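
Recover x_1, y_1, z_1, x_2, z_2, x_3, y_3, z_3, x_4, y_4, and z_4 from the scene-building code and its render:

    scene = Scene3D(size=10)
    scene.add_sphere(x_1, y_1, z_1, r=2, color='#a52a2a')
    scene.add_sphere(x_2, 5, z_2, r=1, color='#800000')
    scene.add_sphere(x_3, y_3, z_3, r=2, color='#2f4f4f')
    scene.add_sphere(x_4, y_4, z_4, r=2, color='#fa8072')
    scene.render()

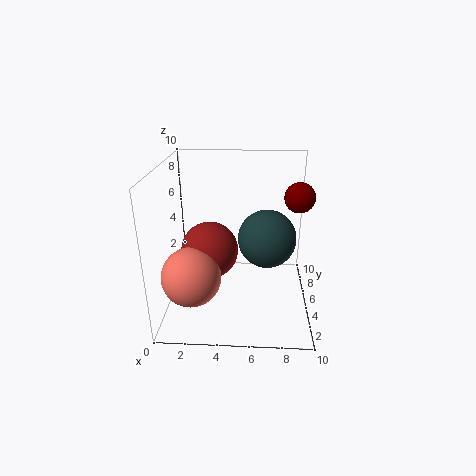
x_1 = 3, y_1 = 5, z_1 = 4, x_2 = 9, z_2 = 8, x_3 = 7, y_3 = 5, z_3 = 5, x_4 = 2, y_4 = 3, z_4 = 3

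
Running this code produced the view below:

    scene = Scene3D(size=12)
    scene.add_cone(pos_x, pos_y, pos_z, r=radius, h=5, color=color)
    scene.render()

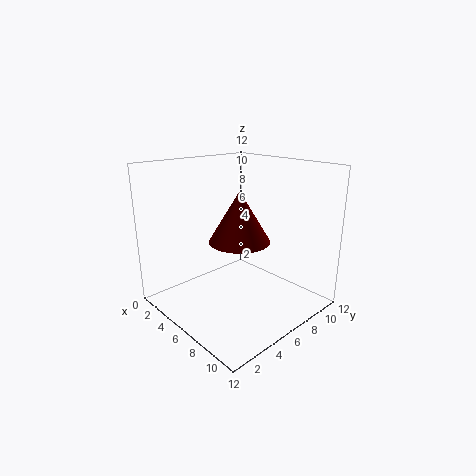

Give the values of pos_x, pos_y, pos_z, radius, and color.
pos_x = 3; pos_y = 9; pos_z = 4; radius = 3; color = 'maroon'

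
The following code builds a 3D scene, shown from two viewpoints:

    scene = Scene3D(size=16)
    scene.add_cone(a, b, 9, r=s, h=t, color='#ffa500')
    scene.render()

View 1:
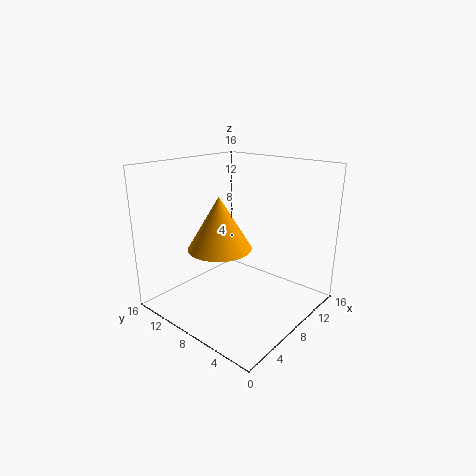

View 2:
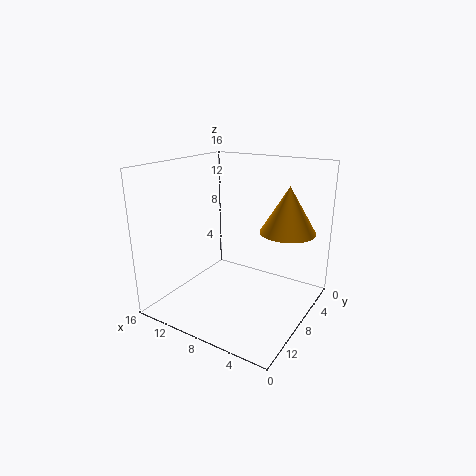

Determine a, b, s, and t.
a = 3; b = 6; s = 3; t = 5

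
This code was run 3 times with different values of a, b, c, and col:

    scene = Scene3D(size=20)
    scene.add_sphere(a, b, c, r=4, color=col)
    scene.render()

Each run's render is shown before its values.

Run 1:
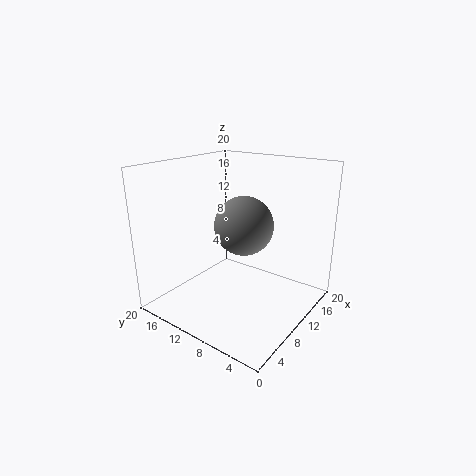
a = 10
b = 9
c = 12
col = 'gray'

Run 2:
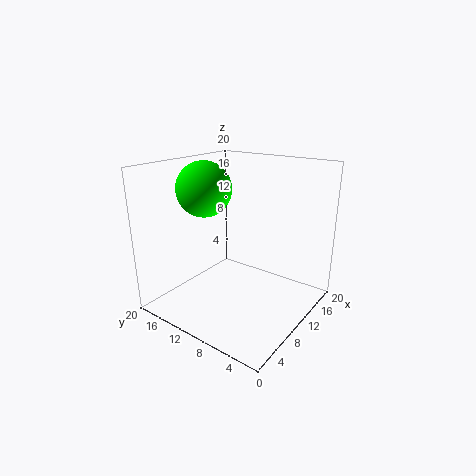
a = 10
b = 16
c = 16
col = 'lime'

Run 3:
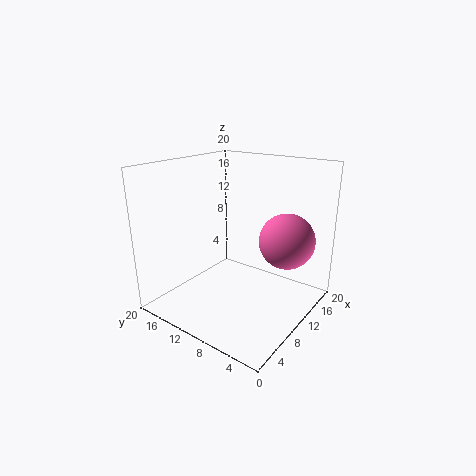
a = 15
b = 5
c = 9
col = 'hotpink'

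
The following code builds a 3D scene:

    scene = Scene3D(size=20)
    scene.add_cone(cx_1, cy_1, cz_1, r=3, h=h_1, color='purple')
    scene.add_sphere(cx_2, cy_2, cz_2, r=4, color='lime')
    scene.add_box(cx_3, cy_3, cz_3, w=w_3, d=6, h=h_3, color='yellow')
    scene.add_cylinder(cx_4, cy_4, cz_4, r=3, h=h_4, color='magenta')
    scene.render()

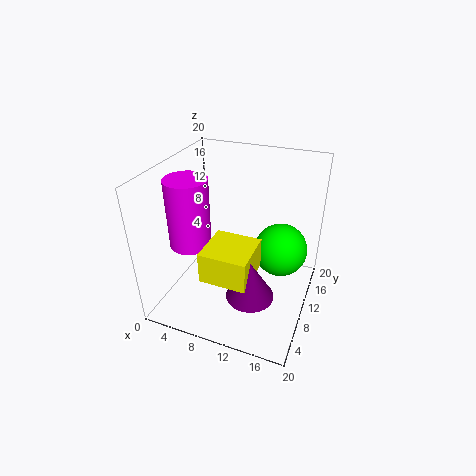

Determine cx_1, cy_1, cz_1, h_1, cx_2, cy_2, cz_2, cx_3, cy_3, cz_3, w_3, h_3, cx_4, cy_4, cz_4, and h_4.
cx_1 = 14
cy_1 = 4
cz_1 = 6
h_1 = 5
cx_2 = 15
cy_2 = 15
cz_2 = 6
cx_3 = 8
cy_3 = 2
cz_3 = 8
w_3 = 6
h_3 = 4
cx_4 = 3
cy_4 = 9
cz_4 = 8
h_4 = 10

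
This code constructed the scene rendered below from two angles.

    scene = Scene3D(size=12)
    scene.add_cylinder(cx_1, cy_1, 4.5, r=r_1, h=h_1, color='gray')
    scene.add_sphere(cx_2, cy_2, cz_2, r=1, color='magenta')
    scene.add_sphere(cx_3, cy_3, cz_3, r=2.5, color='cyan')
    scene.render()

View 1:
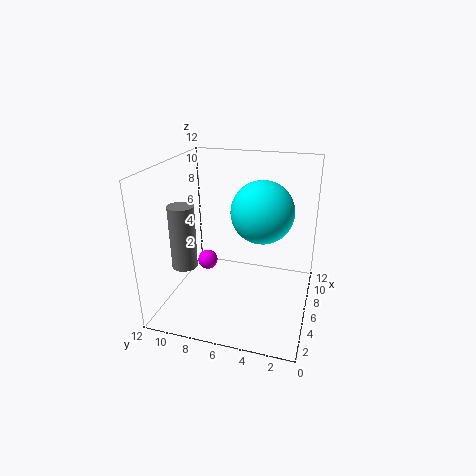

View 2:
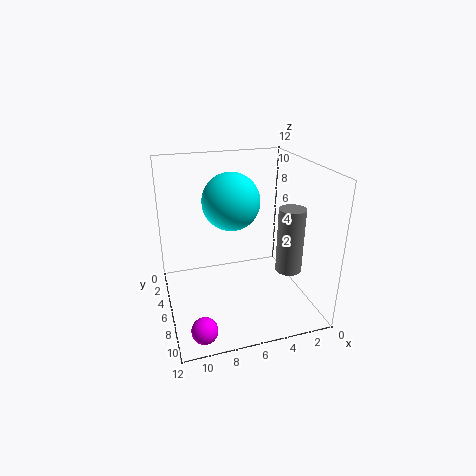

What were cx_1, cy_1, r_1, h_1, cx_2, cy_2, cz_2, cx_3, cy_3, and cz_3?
cx_1 = 3, cy_1 = 9.5, r_1 = 1, h_1 = 5, cx_2 = 10, cy_2 = 10.5, cz_2 = 1, cx_3 = 6, cy_3 = 4, cz_3 = 8.5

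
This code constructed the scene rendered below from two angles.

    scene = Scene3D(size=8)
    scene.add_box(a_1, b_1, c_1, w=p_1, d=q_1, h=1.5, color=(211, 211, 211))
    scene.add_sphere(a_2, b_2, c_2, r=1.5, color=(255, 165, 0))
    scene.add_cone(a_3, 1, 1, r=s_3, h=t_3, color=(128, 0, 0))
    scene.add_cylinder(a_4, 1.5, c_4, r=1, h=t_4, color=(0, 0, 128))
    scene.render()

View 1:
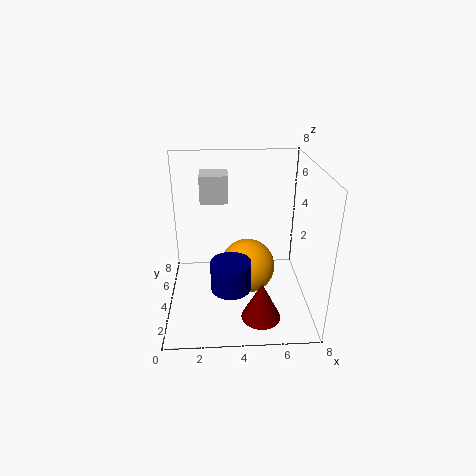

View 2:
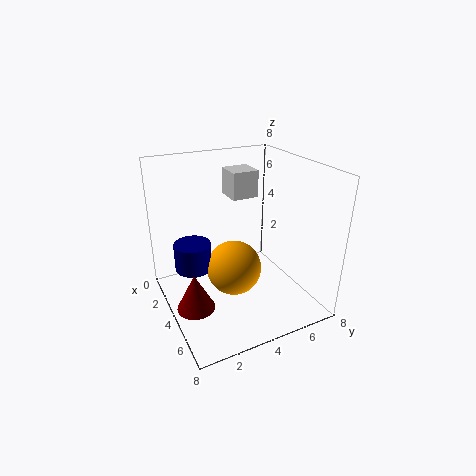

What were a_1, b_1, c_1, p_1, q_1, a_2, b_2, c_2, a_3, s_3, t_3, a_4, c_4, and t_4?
a_1 = 2; b_1 = 4; c_1 = 6; p_1 = 1.5; q_1 = 1.5; a_2 = 4.5; b_2 = 3.5; c_2 = 2.5; a_3 = 5; s_3 = 1; t_3 = 2; a_4 = 3.5; c_4 = 2.5; t_4 = 1.5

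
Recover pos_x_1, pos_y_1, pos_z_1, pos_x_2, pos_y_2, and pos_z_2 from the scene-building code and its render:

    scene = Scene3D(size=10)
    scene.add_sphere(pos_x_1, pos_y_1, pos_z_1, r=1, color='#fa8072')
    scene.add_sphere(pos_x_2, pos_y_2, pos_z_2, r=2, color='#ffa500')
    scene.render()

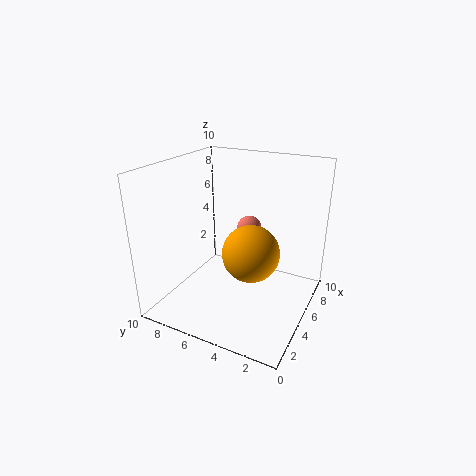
pos_x_1 = 9, pos_y_1 = 6, pos_z_1 = 4, pos_x_2 = 5, pos_y_2 = 4, pos_z_2 = 4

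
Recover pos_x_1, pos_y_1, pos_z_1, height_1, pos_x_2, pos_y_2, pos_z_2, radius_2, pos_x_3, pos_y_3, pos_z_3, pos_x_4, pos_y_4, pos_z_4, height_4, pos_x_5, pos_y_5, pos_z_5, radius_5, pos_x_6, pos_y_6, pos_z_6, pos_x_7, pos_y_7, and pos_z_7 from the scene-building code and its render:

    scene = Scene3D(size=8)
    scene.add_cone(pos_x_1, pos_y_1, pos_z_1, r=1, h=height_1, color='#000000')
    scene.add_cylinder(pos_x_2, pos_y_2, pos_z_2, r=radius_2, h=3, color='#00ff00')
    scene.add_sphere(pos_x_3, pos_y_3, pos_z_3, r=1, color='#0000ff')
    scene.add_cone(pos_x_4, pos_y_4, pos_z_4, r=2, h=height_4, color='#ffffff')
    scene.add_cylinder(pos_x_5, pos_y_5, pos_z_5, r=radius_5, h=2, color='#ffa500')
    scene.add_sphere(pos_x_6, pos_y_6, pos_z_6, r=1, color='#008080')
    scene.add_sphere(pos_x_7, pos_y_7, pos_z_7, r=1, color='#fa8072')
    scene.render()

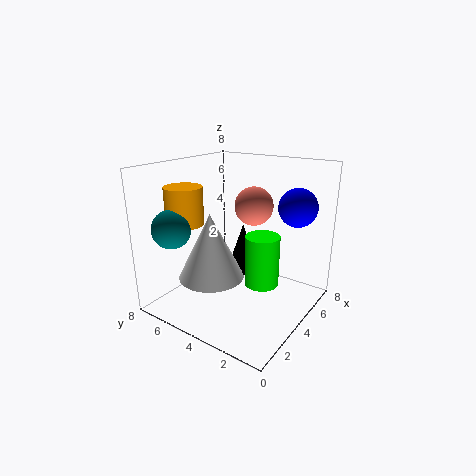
pos_x_1 = 6
pos_y_1 = 5
pos_z_1 = 1
height_1 = 3
pos_x_2 = 5
pos_y_2 = 3
pos_z_2 = 1
radius_2 = 1
pos_x_3 = 5
pos_y_3 = 1
pos_z_3 = 6
pos_x_4 = 4
pos_y_4 = 6
pos_z_4 = 1
height_4 = 4
pos_x_5 = 2
pos_y_5 = 6
pos_z_5 = 5
radius_5 = 1
pos_x_6 = 1
pos_y_6 = 6
pos_z_6 = 5
pos_x_7 = 4
pos_y_7 = 3
pos_z_7 = 6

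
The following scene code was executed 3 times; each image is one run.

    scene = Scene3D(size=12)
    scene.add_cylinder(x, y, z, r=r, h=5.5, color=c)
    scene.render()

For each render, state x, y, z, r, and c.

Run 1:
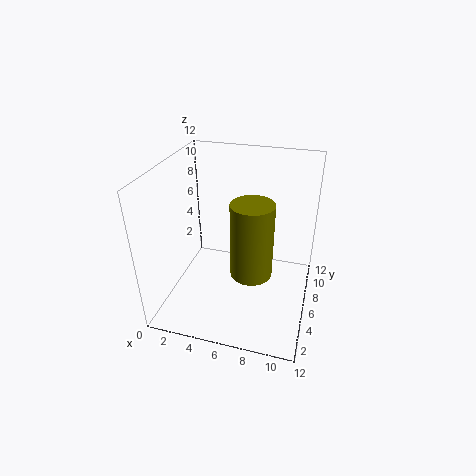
x = 8; y = 2.5; z = 5.5; r = 1.5; c = 'olive'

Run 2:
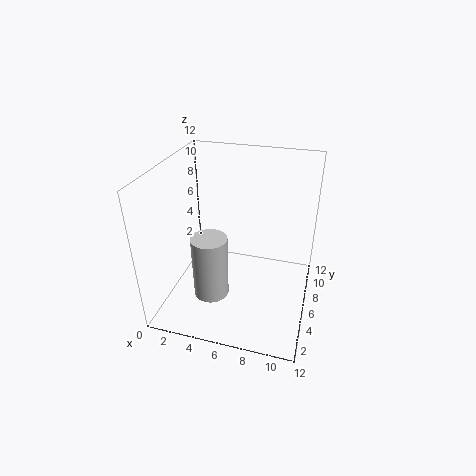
x = 4; y = 4.5; z = 1; r = 1.5; c = 'lightgray'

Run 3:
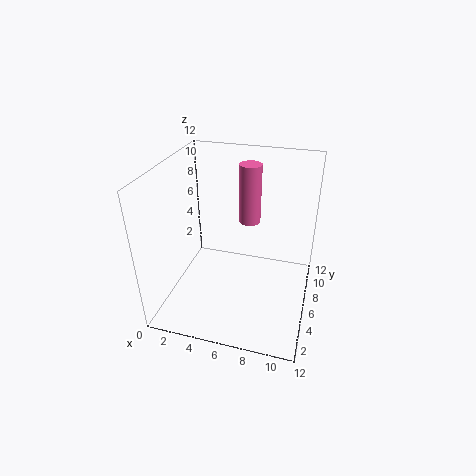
x = 6; y = 10; z = 5.5; r = 1; c = 'hotpink'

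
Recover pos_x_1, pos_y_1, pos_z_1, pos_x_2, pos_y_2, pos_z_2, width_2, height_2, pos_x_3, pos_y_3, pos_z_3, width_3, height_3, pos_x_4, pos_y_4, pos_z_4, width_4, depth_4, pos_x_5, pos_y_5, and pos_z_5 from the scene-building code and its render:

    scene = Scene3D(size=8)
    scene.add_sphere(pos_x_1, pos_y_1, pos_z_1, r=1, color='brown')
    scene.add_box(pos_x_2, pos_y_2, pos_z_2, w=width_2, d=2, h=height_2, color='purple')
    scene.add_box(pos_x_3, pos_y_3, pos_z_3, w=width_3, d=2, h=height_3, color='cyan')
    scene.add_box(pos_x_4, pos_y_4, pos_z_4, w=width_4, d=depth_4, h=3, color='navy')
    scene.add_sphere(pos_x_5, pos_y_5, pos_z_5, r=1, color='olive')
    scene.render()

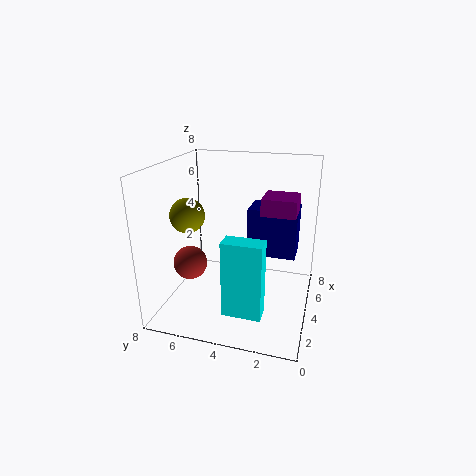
pos_x_1 = 4; pos_y_1 = 7; pos_z_1 = 2; pos_x_2 = 5; pos_y_2 = 1; pos_z_2 = 5; width_2 = 2; height_2 = 1; pos_x_3 = 1; pos_y_3 = 2; pos_z_3 = 1; width_3 = 1; height_3 = 4; pos_x_4 = 6; pos_y_4 = 1; pos_z_4 = 2; width_4 = 2; depth_4 = 3; pos_x_5 = 4; pos_y_5 = 7; pos_z_5 = 5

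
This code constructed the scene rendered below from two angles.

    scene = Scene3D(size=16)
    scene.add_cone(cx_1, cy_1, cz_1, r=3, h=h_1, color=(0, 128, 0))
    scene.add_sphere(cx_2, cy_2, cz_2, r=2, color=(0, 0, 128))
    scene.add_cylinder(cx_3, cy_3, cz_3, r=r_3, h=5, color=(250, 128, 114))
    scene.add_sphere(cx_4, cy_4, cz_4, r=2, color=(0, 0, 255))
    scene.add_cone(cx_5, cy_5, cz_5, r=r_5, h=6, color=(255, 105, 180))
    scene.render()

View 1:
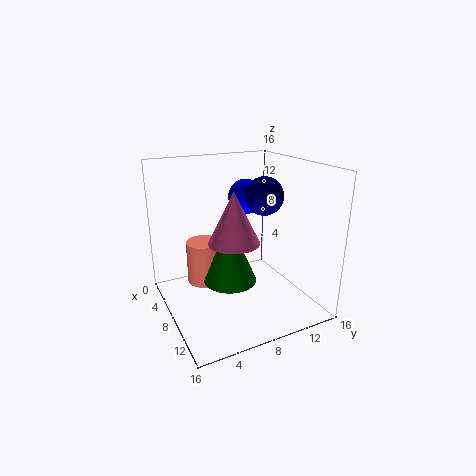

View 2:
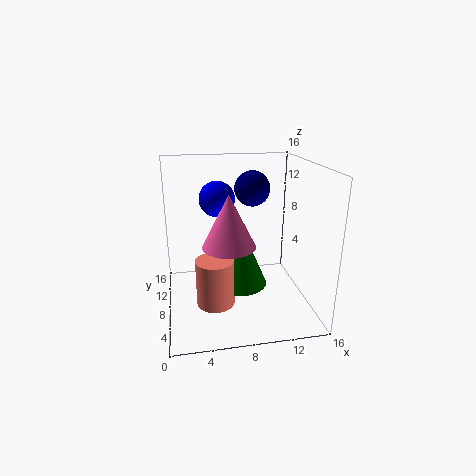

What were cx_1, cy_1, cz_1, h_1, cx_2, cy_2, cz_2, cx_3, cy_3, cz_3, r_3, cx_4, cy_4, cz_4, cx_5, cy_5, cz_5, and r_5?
cx_1 = 8; cy_1 = 7; cz_1 = 3; h_1 = 7; cx_2 = 10; cy_2 = 10; cz_2 = 13; cx_3 = 5; cy_3 = 5; cz_3 = 2; r_3 = 2; cx_4 = 6; cy_4 = 10; cz_4 = 12; cx_5 = 7; cy_5 = 8; cz_5 = 7; r_5 = 3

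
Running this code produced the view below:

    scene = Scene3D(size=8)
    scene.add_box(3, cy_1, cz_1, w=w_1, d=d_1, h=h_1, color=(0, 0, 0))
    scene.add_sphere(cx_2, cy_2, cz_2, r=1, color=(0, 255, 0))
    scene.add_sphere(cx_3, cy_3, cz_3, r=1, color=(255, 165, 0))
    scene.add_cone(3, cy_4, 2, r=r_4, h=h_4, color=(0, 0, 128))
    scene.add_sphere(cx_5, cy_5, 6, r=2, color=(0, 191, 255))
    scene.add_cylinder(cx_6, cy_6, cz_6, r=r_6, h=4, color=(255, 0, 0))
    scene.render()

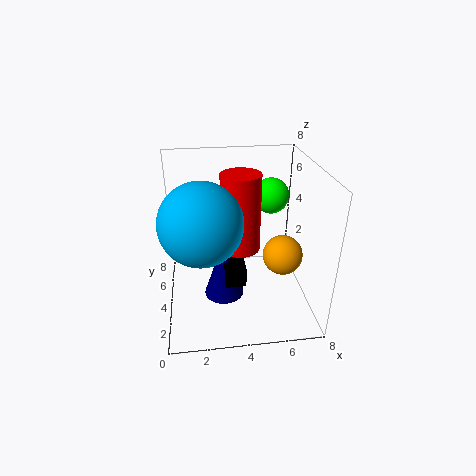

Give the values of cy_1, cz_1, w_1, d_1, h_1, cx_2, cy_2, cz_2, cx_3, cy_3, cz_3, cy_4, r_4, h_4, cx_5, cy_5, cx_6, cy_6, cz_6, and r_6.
cy_1 = 1; cz_1 = 3; w_1 = 1; d_1 = 3; h_1 = 1; cx_2 = 6; cy_2 = 5; cz_2 = 6; cx_3 = 6; cy_3 = 2; cz_3 = 4; cy_4 = 2; r_4 = 1; h_4 = 3; cx_5 = 2; cy_5 = 2; cx_6 = 4; cy_6 = 3; cz_6 = 4; r_6 = 1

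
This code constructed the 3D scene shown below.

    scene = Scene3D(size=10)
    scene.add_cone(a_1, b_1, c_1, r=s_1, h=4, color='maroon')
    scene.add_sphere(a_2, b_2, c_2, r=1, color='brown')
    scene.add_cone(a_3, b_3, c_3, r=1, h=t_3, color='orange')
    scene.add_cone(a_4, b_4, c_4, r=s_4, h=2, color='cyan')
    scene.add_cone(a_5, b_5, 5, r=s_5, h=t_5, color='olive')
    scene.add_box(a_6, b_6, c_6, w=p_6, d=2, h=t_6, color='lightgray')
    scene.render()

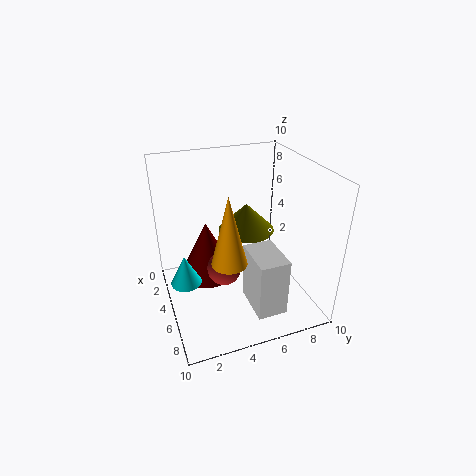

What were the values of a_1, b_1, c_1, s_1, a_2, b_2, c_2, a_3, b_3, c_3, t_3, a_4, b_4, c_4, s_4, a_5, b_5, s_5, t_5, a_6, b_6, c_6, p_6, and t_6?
a_1 = 4; b_1 = 3; c_1 = 2; s_1 = 2; a_2 = 8; b_2 = 3; c_2 = 5; a_3 = 9; b_3 = 3; c_3 = 6; t_3 = 4; a_4 = 6; b_4 = 1; c_4 = 3; s_4 = 1; a_5 = 4; b_5 = 6; s_5 = 2; t_5 = 2; a_6 = 6; b_6 = 5; c_6 = 1; p_6 = 3; t_6 = 4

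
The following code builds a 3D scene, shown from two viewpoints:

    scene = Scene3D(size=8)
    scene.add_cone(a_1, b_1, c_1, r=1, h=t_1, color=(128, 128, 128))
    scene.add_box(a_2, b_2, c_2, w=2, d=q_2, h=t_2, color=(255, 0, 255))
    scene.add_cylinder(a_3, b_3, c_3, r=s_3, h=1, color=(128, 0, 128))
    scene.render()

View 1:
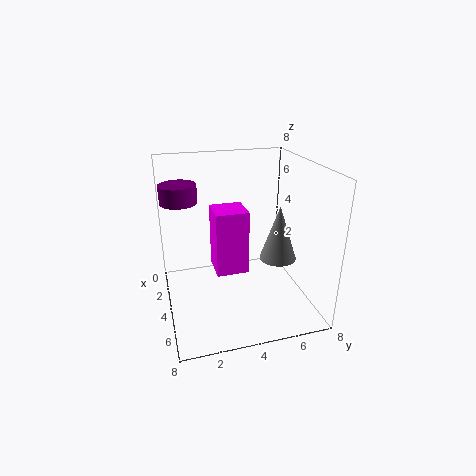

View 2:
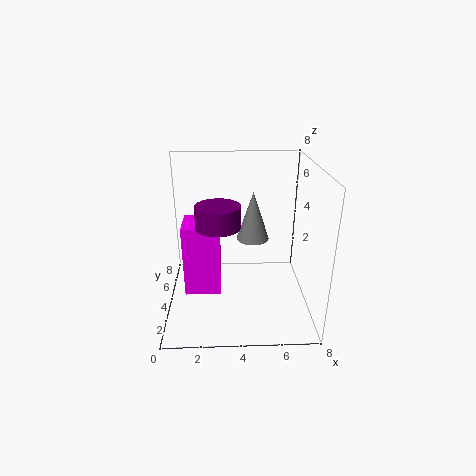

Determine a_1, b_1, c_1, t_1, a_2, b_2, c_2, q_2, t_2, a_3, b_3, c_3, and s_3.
a_1 = 5
b_1 = 6
c_1 = 3
t_1 = 3
a_2 = 1
b_2 = 3
c_2 = 1
q_2 = 2
t_2 = 4
a_3 = 3
b_3 = 1
c_3 = 6
s_3 = 1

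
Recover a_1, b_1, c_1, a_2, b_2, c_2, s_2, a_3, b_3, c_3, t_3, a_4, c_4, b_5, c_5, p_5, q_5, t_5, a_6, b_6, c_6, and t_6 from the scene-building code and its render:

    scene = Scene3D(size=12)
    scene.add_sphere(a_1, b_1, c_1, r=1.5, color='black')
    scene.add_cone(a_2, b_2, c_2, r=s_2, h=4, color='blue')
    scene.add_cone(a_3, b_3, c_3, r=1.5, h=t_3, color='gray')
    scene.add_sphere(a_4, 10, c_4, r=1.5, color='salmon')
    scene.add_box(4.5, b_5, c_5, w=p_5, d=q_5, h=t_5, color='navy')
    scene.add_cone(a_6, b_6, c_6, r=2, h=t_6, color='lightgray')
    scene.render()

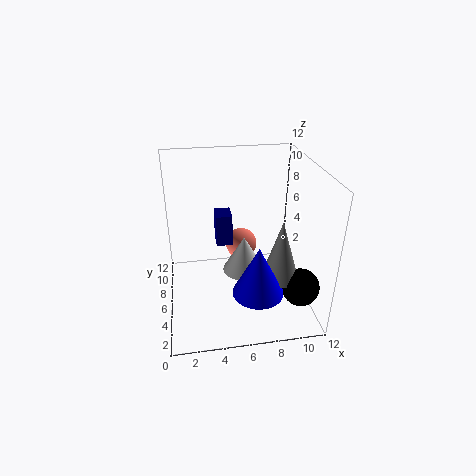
a_1 = 10.5; b_1 = 2.5; c_1 = 3; a_2 = 7; b_2 = 2.5; c_2 = 3; s_2 = 2; a_3 = 9; b_3 = 3.5; c_3 = 3.5; t_3 = 5; a_4 = 7; c_4 = 3; b_5 = 9; c_5 = 3.5; p_5 = 1.5; q_5 = 2; t_5 = 3; a_6 = 7; b_6 = 8.5; c_6 = 1; t_6 = 3.5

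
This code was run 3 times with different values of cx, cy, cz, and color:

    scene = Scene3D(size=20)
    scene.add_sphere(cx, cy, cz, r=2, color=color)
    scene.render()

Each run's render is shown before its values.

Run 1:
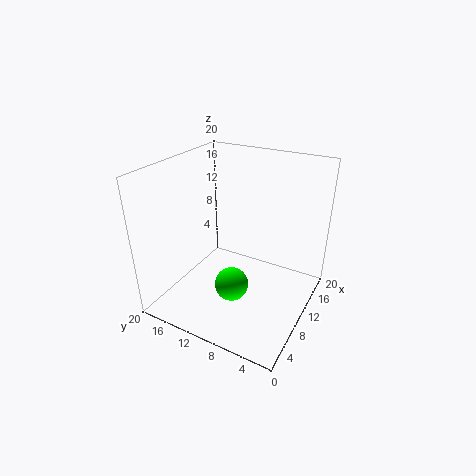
cx = 3; cy = 7; cz = 8; color = 'lime'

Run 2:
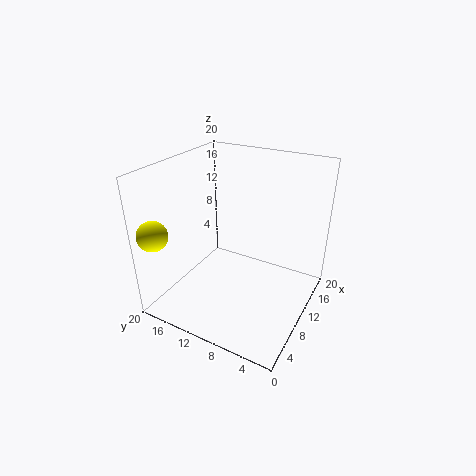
cx = 2; cy = 18; cz = 12; color = 'yellow'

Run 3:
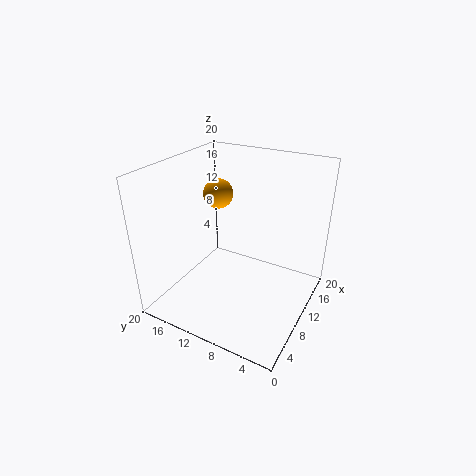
cx = 10; cy = 13; cz = 16; color = 'orange'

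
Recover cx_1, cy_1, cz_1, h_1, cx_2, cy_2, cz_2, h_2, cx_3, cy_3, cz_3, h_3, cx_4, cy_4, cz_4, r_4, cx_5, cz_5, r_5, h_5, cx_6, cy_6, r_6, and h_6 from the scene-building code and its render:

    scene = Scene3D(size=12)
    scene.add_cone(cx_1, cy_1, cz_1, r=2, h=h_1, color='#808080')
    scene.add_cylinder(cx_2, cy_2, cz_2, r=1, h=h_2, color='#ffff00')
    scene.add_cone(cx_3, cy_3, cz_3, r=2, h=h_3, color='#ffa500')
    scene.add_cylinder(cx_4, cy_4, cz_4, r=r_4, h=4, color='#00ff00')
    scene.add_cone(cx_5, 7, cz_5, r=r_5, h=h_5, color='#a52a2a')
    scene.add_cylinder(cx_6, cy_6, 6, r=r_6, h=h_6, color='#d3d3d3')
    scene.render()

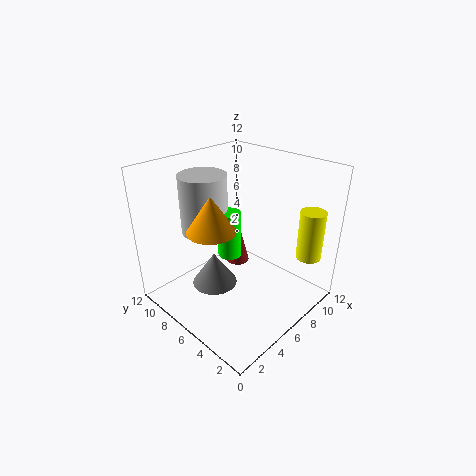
cx_1 = 5
cy_1 = 8
cz_1 = 1
h_1 = 3
cx_2 = 9
cy_2 = 1
cz_2 = 5
h_2 = 4
cx_3 = 4
cy_3 = 7
cz_3 = 7
h_3 = 3
cx_4 = 6
cy_4 = 7
cz_4 = 4
r_4 = 1
cx_5 = 7
cz_5 = 3
r_5 = 1
h_5 = 4
cx_6 = 5
cy_6 = 9
r_6 = 2
h_6 = 5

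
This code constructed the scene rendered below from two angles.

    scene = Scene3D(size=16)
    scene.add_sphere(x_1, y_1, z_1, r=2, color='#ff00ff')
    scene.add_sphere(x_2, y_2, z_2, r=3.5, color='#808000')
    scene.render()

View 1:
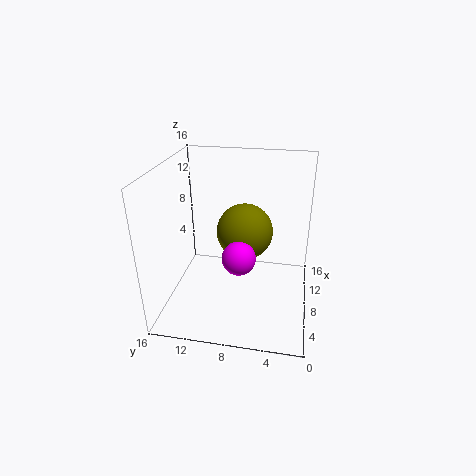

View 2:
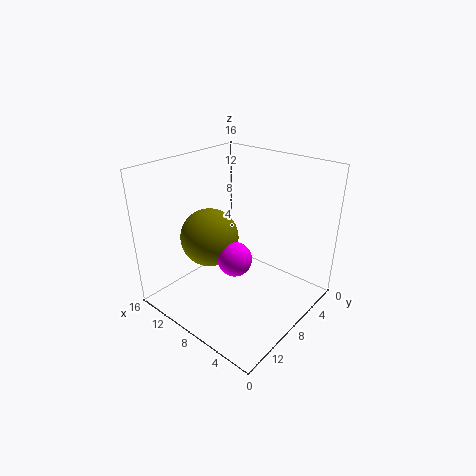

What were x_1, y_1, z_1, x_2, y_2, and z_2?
x_1 = 8.5, y_1 = 8, z_1 = 5, x_2 = 12.5, y_2 = 8, z_2 = 6.5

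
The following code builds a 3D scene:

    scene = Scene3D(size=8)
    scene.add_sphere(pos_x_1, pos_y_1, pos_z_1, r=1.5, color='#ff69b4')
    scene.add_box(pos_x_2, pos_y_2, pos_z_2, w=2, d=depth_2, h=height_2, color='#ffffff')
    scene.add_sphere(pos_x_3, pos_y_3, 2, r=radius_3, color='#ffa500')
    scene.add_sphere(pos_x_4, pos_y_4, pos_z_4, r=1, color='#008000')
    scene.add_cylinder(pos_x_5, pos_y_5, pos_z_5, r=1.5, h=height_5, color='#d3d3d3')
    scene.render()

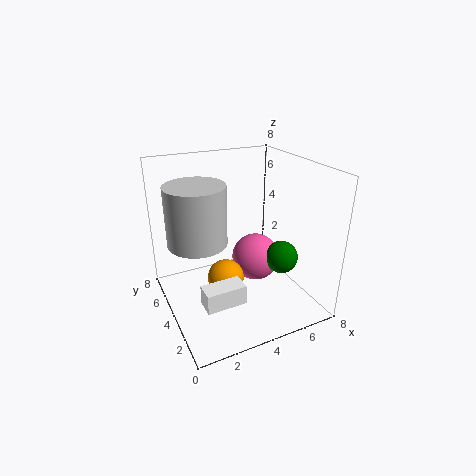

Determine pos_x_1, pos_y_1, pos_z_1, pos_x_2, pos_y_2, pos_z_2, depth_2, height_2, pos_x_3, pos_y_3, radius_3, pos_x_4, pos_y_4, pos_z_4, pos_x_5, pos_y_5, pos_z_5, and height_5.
pos_x_1 = 6; pos_y_1 = 5.5; pos_z_1 = 1.5; pos_x_2 = 1; pos_y_2 = 1; pos_z_2 = 2; depth_2 = 1; height_2 = 1; pos_x_3 = 3; pos_y_3 = 3.5; radius_3 = 1; pos_x_4 = 7; pos_y_4 = 4; pos_z_4 = 2; pos_x_5 = 1.5; pos_y_5 = 3.5; pos_z_5 = 4.5; height_5 = 3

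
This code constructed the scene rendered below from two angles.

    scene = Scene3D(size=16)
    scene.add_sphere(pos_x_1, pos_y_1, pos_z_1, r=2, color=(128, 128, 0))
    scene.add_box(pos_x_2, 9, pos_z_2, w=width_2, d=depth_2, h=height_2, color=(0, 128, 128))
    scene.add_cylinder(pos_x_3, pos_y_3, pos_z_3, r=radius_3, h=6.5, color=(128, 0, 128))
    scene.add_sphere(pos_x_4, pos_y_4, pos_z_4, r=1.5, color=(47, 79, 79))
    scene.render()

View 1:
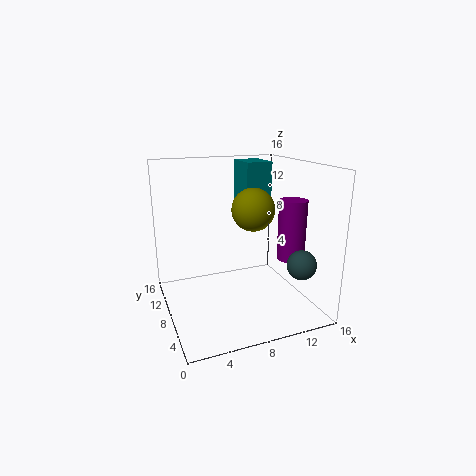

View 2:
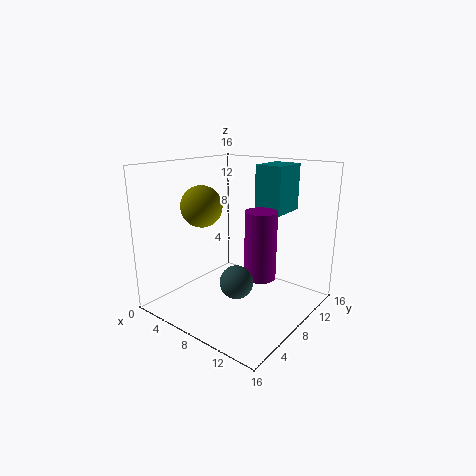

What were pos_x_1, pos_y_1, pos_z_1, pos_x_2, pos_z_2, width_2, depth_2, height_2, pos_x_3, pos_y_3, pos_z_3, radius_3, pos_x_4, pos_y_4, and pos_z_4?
pos_x_1 = 7.5; pos_y_1 = 3; pos_z_1 = 12.5; pos_x_2 = 9.5; pos_z_2 = 11; width_2 = 3; depth_2 = 4; height_2 = 5; pos_x_3 = 13; pos_y_3 = 5; pos_z_3 = 6; radius_3 = 1.5; pos_x_4 = 12.5; pos_y_4 = 2; pos_z_4 = 6.5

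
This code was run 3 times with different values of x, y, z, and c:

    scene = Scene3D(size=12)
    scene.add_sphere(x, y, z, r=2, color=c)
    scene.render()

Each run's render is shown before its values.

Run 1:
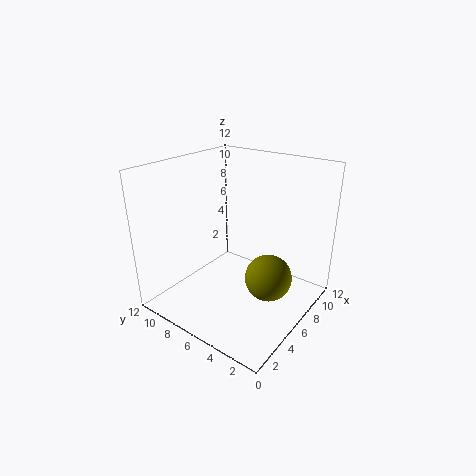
x = 7, y = 3.5, z = 2.5, c = 'olive'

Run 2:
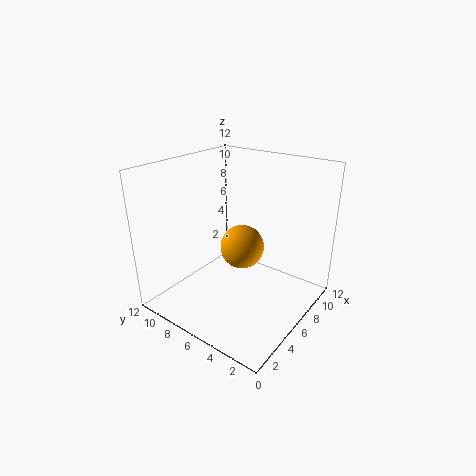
x = 8, y = 7, z = 4, c = 'orange'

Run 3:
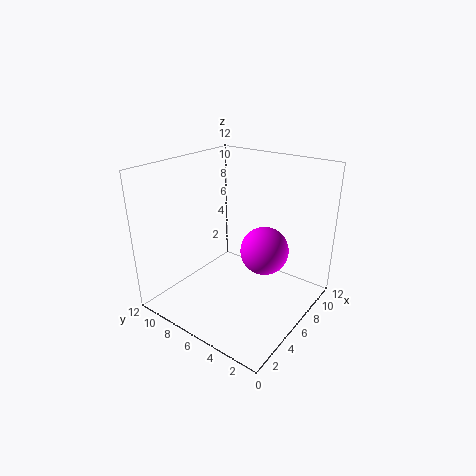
x = 7, y = 4, z = 5, c = 'magenta'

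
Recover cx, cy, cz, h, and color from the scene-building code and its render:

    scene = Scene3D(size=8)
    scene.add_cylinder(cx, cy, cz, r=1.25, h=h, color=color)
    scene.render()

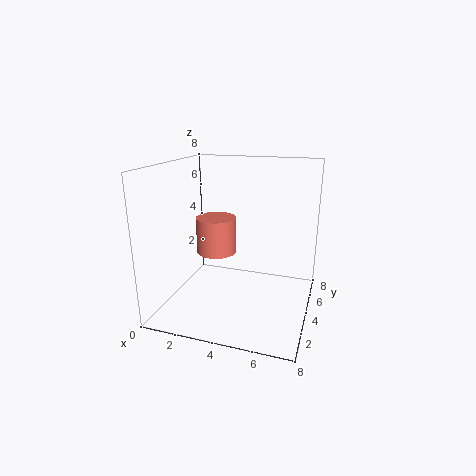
cx = 2, cy = 5.75, cz = 2.25, h = 2.25, color = 'salmon'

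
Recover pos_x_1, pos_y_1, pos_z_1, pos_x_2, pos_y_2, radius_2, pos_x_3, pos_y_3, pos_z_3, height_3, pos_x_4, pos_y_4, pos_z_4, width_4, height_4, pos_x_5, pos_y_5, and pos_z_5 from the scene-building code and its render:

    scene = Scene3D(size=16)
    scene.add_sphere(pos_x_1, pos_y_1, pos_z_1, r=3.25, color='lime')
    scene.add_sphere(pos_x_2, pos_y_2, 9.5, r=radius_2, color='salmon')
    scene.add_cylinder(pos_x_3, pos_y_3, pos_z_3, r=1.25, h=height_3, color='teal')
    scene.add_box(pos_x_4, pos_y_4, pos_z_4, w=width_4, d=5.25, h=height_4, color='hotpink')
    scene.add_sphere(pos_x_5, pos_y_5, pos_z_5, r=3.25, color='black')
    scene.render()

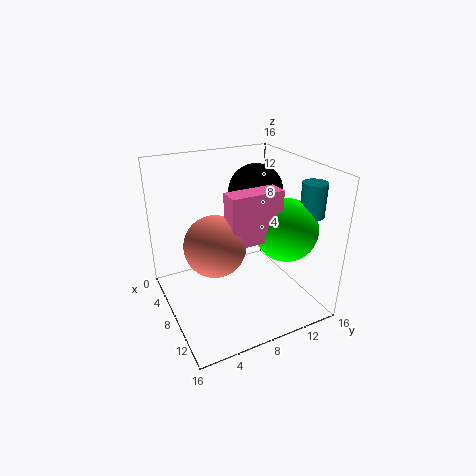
pos_x_1 = 12
pos_y_1 = 11.5
pos_z_1 = 10
pos_x_2 = 11
pos_y_2 = 4
radius_2 = 3
pos_x_3 = 13
pos_y_3 = 13.75
pos_z_3 = 11.5
height_3 = 3.5
pos_x_4 = 11
pos_y_4 = 5
pos_z_4 = 9.75
width_4 = 2
height_4 = 5
pos_x_5 = 4.75
pos_y_5 = 12
pos_z_5 = 11.75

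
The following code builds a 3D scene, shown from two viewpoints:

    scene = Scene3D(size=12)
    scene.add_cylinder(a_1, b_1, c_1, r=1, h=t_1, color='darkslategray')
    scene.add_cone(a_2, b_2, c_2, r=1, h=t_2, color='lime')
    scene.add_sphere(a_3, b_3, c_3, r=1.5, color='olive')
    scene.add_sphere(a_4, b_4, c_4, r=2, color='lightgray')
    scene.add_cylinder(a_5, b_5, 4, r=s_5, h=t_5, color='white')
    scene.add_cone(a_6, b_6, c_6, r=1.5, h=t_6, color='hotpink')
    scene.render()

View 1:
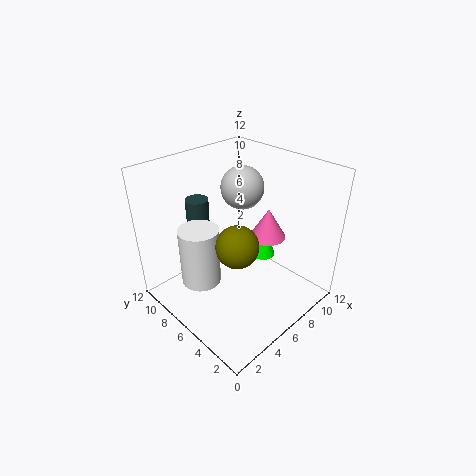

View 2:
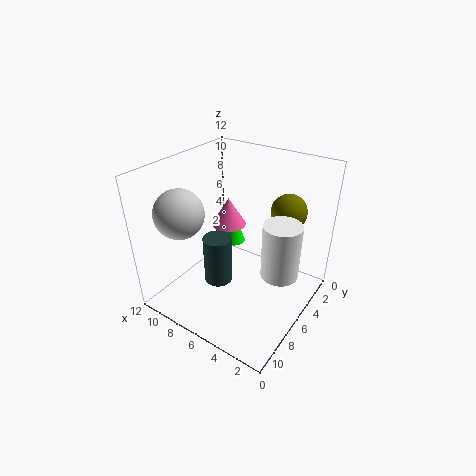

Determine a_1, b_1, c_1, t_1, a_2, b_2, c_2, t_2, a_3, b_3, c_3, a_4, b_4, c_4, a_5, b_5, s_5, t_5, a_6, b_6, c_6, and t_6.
a_1 = 5, b_1 = 10, c_1 = 5, t_1 = 3.5, a_2 = 7.5, b_2 = 4.5, c_2 = 4.5, t_2 = 3, a_3 = 3, b_3 = 3, c_3 = 8, a_4 = 9.5, b_4 = 9, c_4 = 8.5, a_5 = 2, b_5 = 6, s_5 = 1.5, t_5 = 4.5, a_6 = 8, b_6 = 4.5, c_6 = 6, t_6 = 2.5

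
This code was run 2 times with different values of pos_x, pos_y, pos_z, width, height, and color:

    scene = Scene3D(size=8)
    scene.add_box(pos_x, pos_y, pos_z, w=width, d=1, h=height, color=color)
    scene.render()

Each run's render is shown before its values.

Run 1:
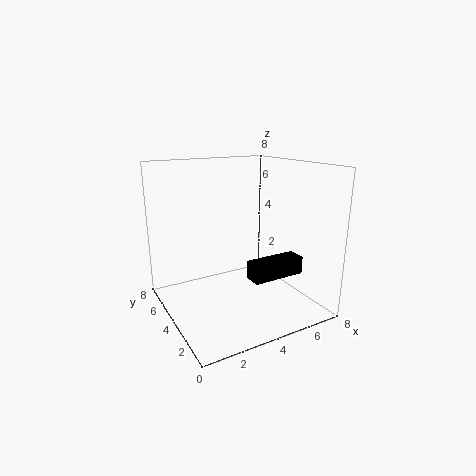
pos_x = 4
pos_y = 2
pos_z = 2
width = 3
height = 1
color = 'black'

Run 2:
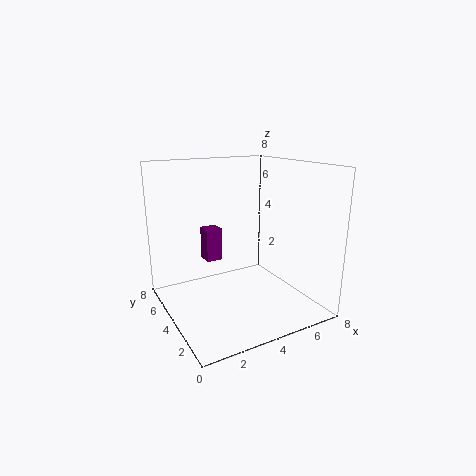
pos_x = 3
pos_y = 6
pos_z = 2
width = 1
height = 2
color = 'purple'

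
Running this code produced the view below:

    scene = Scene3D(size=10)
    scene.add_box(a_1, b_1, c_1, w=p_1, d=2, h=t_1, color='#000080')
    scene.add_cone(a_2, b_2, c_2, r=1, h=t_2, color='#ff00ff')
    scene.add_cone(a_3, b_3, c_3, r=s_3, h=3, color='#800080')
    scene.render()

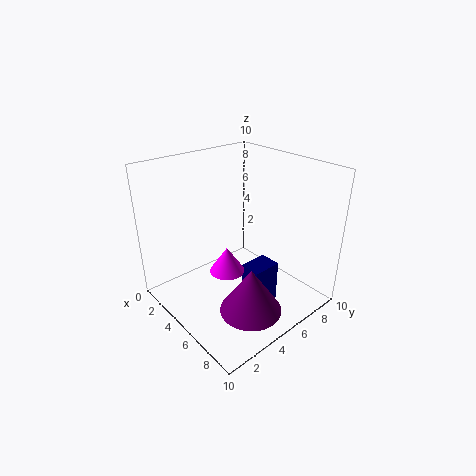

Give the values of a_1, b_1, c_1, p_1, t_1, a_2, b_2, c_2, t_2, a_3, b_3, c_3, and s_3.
a_1 = 6, b_1 = 4.5, c_1 = 0.5, p_1 = 1.5, t_1 = 3, a_2 = 7.5, b_2 = 2, c_2 = 5, t_2 = 1.5, a_3 = 8, b_3 = 3.5, c_3 = 1.5, s_3 = 2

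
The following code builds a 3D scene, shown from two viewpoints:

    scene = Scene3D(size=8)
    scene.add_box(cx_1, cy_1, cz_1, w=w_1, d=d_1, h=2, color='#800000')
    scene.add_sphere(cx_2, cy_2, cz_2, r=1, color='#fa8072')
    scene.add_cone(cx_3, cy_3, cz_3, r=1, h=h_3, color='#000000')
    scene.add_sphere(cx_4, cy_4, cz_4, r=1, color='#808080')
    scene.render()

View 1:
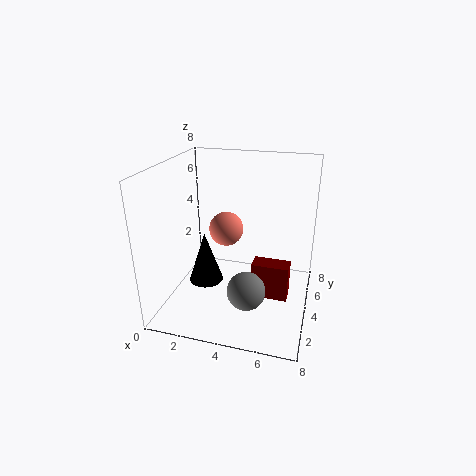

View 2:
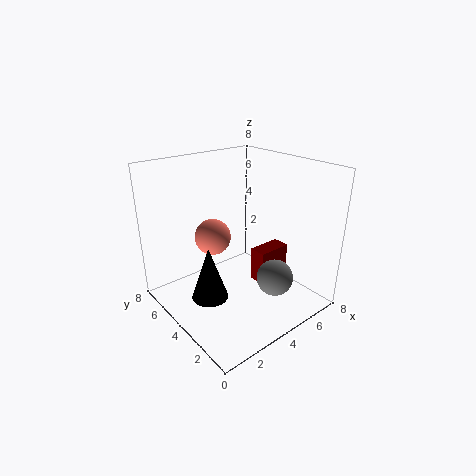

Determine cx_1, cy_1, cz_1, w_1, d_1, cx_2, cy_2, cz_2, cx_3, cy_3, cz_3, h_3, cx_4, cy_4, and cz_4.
cx_1 = 5; cy_1 = 3; cz_1 = 1; w_1 = 2; d_1 = 1; cx_2 = 3; cy_2 = 5; cz_2 = 4; cx_3 = 2; cy_3 = 4; cz_3 = 1; h_3 = 3; cx_4 = 5; cy_4 = 2; cz_4 = 2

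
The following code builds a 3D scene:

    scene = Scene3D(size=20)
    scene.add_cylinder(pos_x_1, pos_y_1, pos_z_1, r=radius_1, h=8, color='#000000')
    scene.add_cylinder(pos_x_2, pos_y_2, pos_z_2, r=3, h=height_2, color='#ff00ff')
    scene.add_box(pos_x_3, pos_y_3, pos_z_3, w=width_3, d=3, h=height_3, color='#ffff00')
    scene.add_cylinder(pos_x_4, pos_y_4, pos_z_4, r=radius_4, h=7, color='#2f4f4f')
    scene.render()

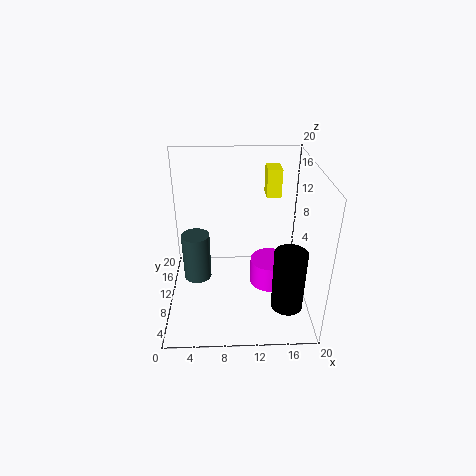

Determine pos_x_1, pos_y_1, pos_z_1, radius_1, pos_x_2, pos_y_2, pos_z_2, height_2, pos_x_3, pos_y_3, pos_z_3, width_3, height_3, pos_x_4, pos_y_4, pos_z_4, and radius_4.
pos_x_1 = 16
pos_y_1 = 3
pos_z_1 = 4
radius_1 = 2
pos_x_2 = 15
pos_y_2 = 12
pos_z_2 = 1
height_2 = 4
pos_x_3 = 14
pos_y_3 = 12
pos_z_3 = 15
width_3 = 2
height_3 = 4
pos_x_4 = 4
pos_y_4 = 11
pos_z_4 = 3
radius_4 = 2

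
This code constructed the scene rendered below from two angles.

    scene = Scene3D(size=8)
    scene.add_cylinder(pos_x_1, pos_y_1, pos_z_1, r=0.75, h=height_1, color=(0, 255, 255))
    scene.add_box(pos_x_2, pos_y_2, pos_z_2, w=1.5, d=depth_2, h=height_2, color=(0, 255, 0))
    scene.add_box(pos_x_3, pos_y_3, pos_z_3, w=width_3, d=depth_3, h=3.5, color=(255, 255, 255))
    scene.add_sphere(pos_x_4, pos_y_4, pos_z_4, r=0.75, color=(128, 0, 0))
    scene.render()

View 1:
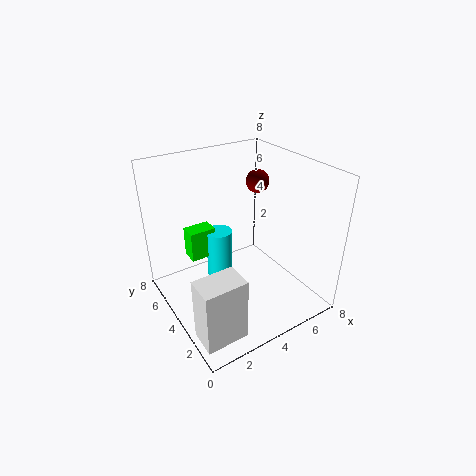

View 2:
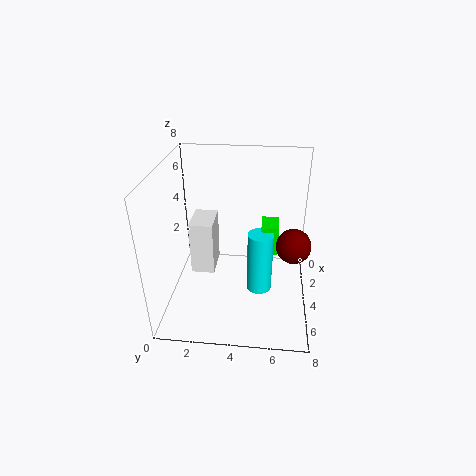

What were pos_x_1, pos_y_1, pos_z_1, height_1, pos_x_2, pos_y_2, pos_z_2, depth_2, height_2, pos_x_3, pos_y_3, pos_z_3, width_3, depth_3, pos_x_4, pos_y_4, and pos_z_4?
pos_x_1 = 3.5; pos_y_1 = 5.25; pos_z_1 = 0.25; height_1 = 3.75; pos_x_2 = 1.75; pos_y_2 = 5.25; pos_z_2 = 2.5; depth_2 = 1; height_2 = 1.75; pos_x_3 = 0.25; pos_y_3 = 0.75; pos_z_3 = 0.25; width_3 = 2.25; depth_3 = 1.5; pos_x_4 = 7.25; pos_y_4 = 6.75; pos_z_4 = 5.75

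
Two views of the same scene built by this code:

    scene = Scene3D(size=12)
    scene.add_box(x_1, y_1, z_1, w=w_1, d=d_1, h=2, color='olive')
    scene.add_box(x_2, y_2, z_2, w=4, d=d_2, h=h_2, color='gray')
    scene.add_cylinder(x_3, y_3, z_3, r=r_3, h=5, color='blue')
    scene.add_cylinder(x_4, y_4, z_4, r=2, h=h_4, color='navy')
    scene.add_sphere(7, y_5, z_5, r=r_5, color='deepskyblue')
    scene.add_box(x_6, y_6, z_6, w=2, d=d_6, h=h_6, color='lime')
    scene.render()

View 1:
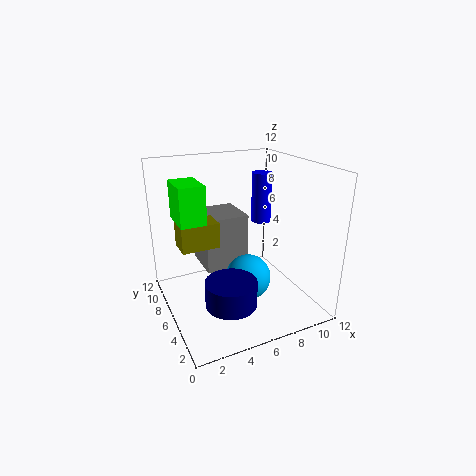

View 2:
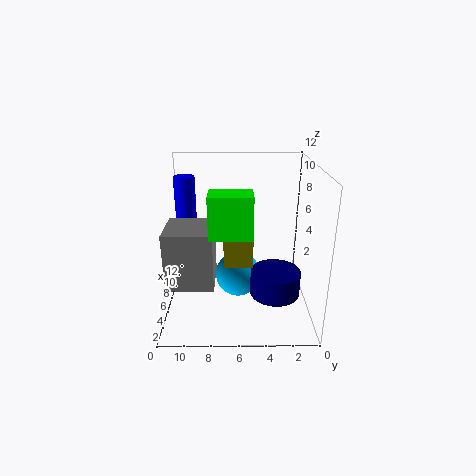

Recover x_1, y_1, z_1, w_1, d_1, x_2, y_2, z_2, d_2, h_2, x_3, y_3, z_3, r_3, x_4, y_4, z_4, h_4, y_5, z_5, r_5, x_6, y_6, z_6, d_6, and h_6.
x_1 = 1, y_1 = 5, z_1 = 6, w_1 = 3, d_1 = 2, x_2 = 4, y_2 = 8, z_2 = 2, d_2 = 4, h_2 = 5, x_3 = 11, y_3 = 11, z_3 = 5, r_3 = 1, x_4 = 4, y_4 = 3, z_4 = 2, h_4 = 2, y_5 = 6, z_5 = 2, r_5 = 2, x_6 = 1, y_6 = 5, z_6 = 8, d_6 = 3, h_6 = 3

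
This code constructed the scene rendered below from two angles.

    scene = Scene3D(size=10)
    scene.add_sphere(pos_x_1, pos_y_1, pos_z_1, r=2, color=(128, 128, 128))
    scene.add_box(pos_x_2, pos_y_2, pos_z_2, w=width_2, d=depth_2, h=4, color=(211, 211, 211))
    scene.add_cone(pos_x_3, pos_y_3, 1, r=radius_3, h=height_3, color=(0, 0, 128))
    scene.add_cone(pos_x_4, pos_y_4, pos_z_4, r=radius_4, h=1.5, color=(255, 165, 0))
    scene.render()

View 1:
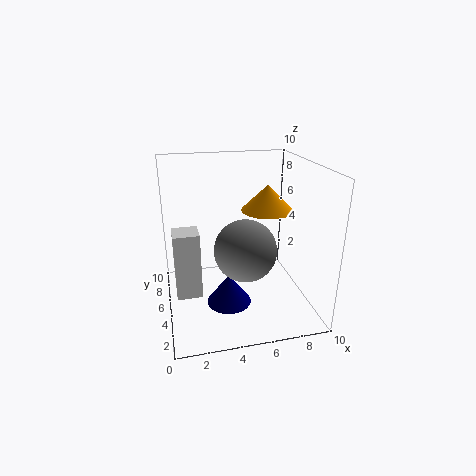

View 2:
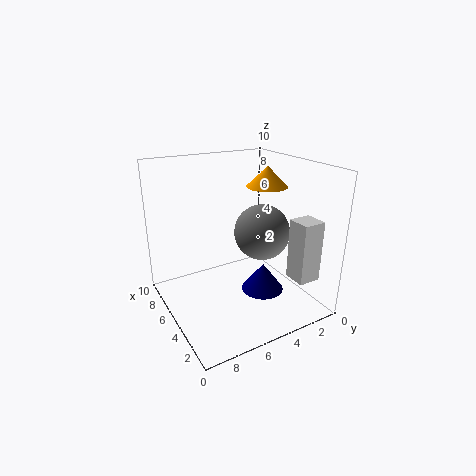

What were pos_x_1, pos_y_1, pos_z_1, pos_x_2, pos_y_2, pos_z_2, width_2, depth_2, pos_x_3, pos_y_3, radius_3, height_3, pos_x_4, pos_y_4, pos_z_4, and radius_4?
pos_x_1 = 5
pos_y_1 = 3
pos_z_1 = 5
pos_x_2 = 0.5
pos_y_2 = 1.5
pos_z_2 = 3
width_2 = 1.5
depth_2 = 1.5
pos_x_3 = 4
pos_y_3 = 3.5
radius_3 = 1.5
height_3 = 2
pos_x_4 = 6
pos_y_4 = 2
pos_z_4 = 8
radius_4 = 1.5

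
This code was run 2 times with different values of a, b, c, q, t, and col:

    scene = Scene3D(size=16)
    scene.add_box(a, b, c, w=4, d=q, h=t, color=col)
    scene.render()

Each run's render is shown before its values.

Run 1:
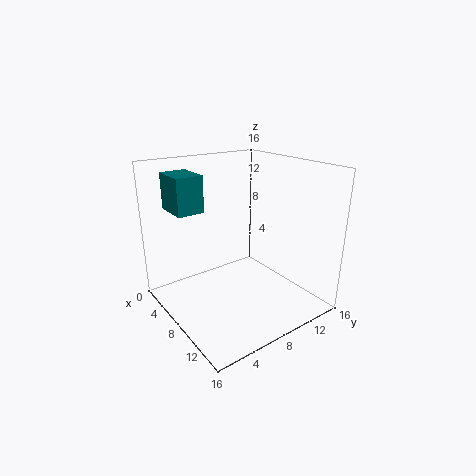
a = 2
b = 2
c = 11
q = 3
t = 4
col = 'teal'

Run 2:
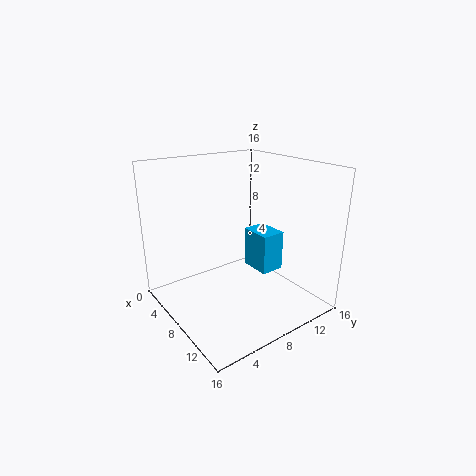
a = 4
b = 12
c = 2
q = 3
t = 5
col = 'deepskyblue'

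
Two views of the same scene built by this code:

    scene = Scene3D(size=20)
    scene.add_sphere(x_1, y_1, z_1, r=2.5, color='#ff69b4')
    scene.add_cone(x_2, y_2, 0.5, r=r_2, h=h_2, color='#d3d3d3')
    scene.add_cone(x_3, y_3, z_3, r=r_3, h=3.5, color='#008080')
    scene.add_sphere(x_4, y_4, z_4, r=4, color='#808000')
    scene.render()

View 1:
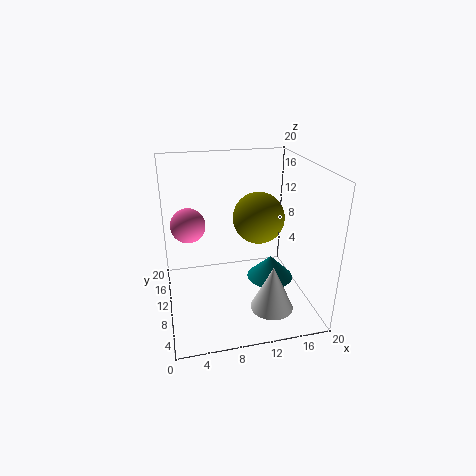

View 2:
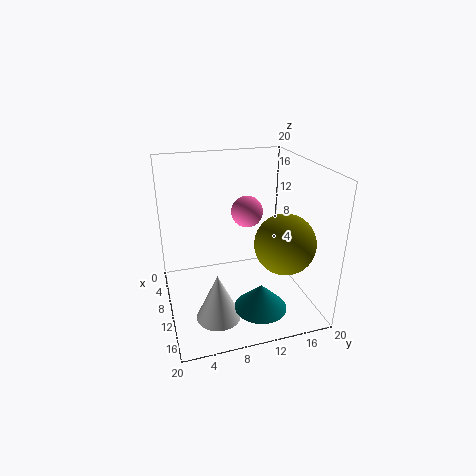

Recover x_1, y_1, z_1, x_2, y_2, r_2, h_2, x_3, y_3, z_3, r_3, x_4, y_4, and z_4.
x_1 = 3.5, y_1 = 13.5, z_1 = 11, x_2 = 14, y_2 = 6, r_2 = 3, h_2 = 6.5, x_3 = 15.5, y_3 = 11.5, z_3 = 2, r_3 = 3.5, x_4 = 14.5, y_4 = 15, z_4 = 10.5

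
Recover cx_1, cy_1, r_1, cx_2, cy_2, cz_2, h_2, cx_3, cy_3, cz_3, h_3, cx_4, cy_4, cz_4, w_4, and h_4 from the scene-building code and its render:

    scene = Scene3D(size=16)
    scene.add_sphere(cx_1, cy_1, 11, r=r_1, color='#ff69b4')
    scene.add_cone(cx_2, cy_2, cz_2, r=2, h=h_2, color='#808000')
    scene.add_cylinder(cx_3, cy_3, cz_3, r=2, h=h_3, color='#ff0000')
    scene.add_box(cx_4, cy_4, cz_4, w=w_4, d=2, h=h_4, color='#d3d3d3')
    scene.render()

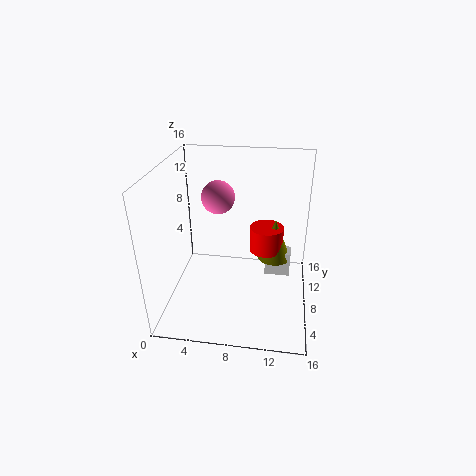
cx_1 = 5; cy_1 = 12; r_1 = 2; cx_2 = 12; cy_2 = 11; cz_2 = 4; h_2 = 5; cx_3 = 11; cy_3 = 11; cz_3 = 5; h_3 = 3; cx_4 = 11; cy_4 = 10; cz_4 = 2; w_4 = 3; h_4 = 3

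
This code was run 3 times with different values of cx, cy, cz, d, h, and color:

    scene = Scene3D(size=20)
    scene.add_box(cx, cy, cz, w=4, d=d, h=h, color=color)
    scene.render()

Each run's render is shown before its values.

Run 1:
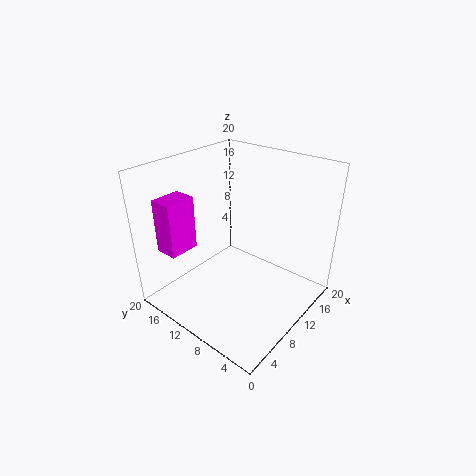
cx = 1, cy = 13, cz = 10, d = 3, h = 7, color = 'magenta'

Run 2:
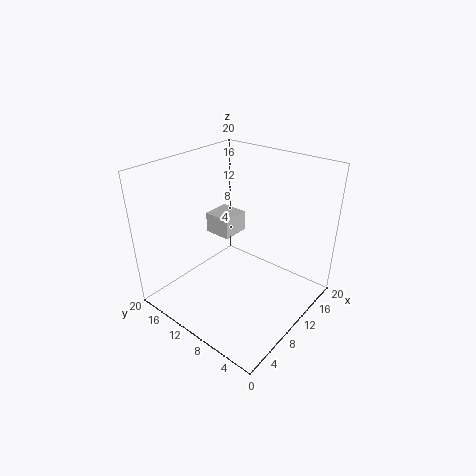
cx = 10, cy = 12, cz = 9, d = 4, h = 3, color = 'lightgray'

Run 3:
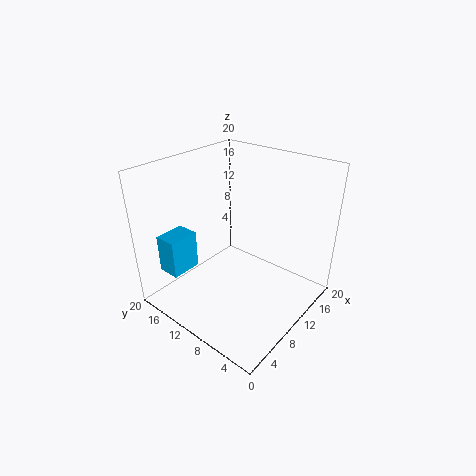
cx = 1, cy = 13, cz = 7, d = 3, h = 5, color = 'deepskyblue'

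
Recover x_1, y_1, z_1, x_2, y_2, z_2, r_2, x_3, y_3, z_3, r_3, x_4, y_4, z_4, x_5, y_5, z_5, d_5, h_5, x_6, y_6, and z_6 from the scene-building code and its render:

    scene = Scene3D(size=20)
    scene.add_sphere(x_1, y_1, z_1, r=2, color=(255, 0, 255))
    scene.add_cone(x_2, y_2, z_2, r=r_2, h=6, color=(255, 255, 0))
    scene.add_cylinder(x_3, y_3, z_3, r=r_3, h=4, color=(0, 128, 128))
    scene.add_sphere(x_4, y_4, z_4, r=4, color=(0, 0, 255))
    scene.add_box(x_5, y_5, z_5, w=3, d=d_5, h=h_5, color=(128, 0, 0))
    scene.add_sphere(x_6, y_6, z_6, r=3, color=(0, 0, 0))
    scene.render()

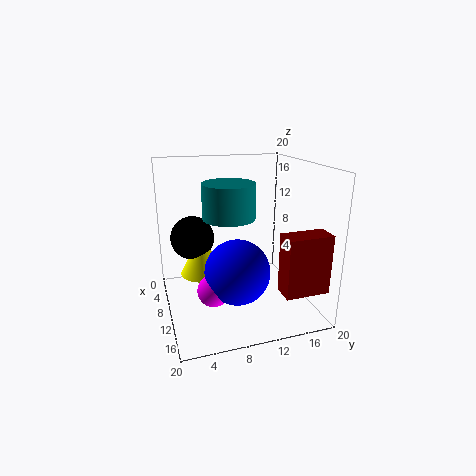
x_1 = 16; y_1 = 5; z_1 = 6; x_2 = 9; y_2 = 5; z_2 = 5; r_2 = 3; x_3 = 16; y_3 = 7; z_3 = 15; r_3 = 3; x_4 = 16; y_4 = 8; z_4 = 8; x_5 = 15; y_5 = 14; z_5 = 4; d_5 = 6; h_5 = 8; x_6 = 8; y_6 = 4; z_6 = 10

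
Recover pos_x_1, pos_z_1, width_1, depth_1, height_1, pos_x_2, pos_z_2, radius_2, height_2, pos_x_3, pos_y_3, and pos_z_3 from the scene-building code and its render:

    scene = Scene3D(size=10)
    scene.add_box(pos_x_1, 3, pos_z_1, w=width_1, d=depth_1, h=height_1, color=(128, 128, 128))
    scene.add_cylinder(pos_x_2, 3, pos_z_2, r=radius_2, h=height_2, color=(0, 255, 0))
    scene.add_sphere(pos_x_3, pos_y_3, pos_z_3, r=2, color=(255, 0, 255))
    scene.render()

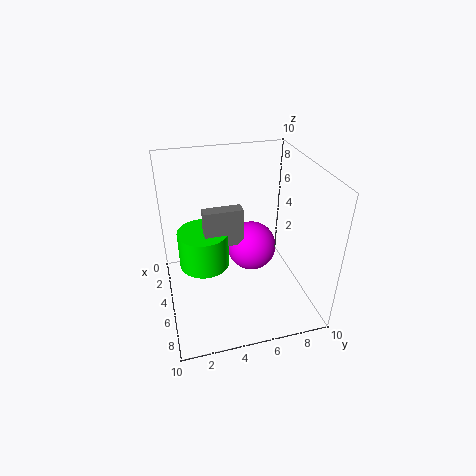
pos_x_1 = 2; pos_z_1 = 3; width_1 = 1; depth_1 = 3; height_1 = 3; pos_x_2 = 2; pos_z_2 = 1; radius_2 = 2; height_2 = 3; pos_x_3 = 2; pos_y_3 = 7; pos_z_3 = 2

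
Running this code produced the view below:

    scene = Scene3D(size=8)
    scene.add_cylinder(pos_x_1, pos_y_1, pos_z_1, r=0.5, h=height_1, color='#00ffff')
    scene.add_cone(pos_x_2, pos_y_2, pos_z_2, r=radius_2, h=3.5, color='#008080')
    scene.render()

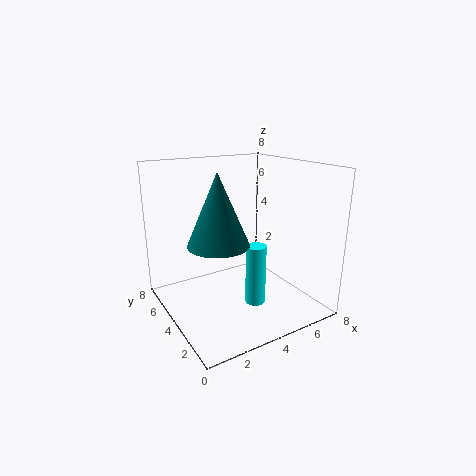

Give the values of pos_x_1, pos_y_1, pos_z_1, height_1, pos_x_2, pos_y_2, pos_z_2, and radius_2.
pos_x_1 = 3.5, pos_y_1 = 1.5, pos_z_1 = 1.5, height_1 = 3, pos_x_2 = 2, pos_y_2 = 2.5, pos_z_2 = 4.5, radius_2 = 1.5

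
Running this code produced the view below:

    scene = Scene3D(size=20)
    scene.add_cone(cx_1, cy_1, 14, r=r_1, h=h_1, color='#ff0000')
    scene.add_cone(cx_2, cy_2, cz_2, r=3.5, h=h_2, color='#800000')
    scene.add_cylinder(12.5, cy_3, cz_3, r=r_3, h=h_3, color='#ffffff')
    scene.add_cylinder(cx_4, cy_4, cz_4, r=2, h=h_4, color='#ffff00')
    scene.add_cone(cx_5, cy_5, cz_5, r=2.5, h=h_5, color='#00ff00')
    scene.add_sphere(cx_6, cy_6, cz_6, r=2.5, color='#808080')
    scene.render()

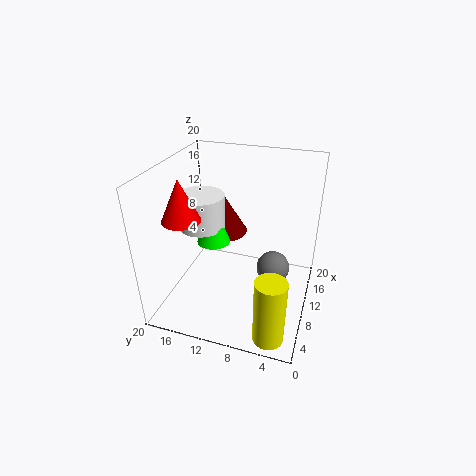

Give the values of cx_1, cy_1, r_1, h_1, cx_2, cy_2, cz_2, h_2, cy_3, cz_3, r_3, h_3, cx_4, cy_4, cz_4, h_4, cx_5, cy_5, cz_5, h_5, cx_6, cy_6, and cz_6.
cx_1 = 5.5, cy_1 = 16, r_1 = 2.5, h_1 = 5.5, cx_2 = 15.5, cy_2 = 14, cz_2 = 7.5, h_2 = 6, cy_3 = 16.5, cz_3 = 9.5, r_3 = 3.5, h_3 = 5, cx_4 = 2.5, cy_4 = 3.5, cz_4 = 0.5, h_4 = 9, cx_5 = 12, cy_5 = 14.5, cz_5 = 7.5, h_5 = 6, cx_6 = 13.5, cy_6 = 5.5, cz_6 = 3.5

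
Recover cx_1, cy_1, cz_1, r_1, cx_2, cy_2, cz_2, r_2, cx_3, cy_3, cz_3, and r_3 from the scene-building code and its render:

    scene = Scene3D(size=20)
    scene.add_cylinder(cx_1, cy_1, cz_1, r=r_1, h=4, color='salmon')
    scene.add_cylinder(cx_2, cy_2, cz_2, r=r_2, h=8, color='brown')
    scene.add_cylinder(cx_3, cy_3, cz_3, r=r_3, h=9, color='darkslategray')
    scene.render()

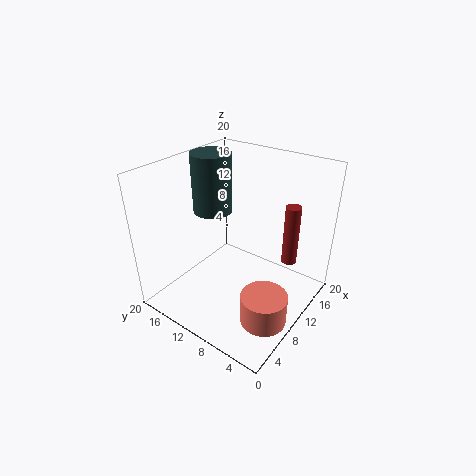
cx_1 = 6; cy_1 = 3; cz_1 = 2; r_1 = 3; cx_2 = 12; cy_2 = 3; cz_2 = 8; r_2 = 1; cx_3 = 13; cy_3 = 17; cz_3 = 11; r_3 = 3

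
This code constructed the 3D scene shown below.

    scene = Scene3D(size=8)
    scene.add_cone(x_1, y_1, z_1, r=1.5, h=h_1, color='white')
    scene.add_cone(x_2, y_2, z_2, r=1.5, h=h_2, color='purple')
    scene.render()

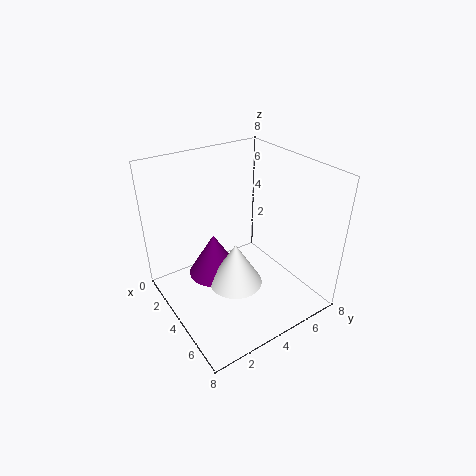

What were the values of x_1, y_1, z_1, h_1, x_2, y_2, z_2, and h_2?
x_1 = 4.5; y_1 = 3.5; z_1 = 1.5; h_1 = 2.5; x_2 = 3; y_2 = 3; z_2 = 1.5; h_2 = 2.5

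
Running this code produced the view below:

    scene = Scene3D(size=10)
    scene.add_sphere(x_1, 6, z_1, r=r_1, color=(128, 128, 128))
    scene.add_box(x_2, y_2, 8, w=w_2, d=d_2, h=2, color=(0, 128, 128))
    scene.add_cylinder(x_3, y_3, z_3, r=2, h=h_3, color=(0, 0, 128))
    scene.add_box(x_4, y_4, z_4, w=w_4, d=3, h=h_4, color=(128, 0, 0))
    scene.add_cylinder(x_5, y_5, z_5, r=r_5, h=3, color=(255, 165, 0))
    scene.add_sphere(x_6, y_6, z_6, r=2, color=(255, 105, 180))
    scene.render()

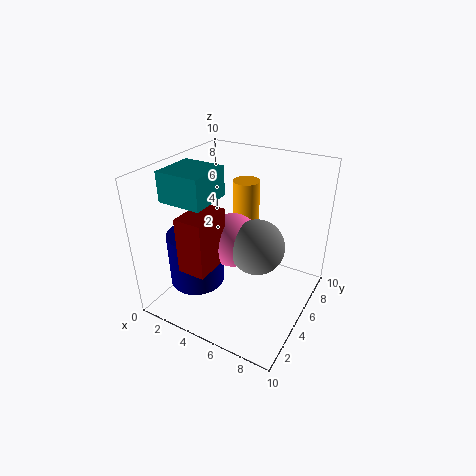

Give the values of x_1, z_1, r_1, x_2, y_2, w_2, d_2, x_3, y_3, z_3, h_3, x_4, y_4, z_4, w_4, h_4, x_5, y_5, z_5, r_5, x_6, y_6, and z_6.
x_1 = 6, z_1 = 4, r_1 = 2, x_2 = 1, y_2 = 2, w_2 = 3, d_2 = 3, x_3 = 2, y_3 = 4, z_3 = 1, h_3 = 4, x_4 = 2, y_4 = 2, z_4 = 3, w_4 = 2, h_4 = 4, x_5 = 4, y_5 = 8, z_5 = 5, r_5 = 1, x_6 = 4, y_6 = 6, z_6 = 4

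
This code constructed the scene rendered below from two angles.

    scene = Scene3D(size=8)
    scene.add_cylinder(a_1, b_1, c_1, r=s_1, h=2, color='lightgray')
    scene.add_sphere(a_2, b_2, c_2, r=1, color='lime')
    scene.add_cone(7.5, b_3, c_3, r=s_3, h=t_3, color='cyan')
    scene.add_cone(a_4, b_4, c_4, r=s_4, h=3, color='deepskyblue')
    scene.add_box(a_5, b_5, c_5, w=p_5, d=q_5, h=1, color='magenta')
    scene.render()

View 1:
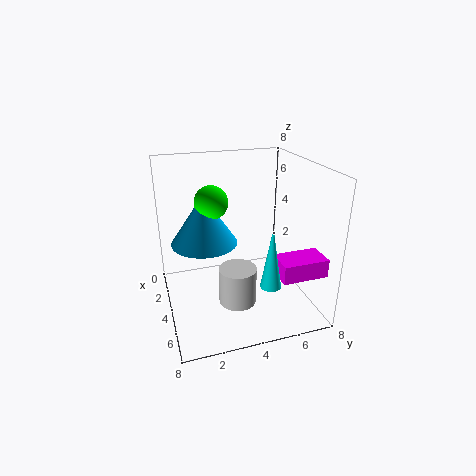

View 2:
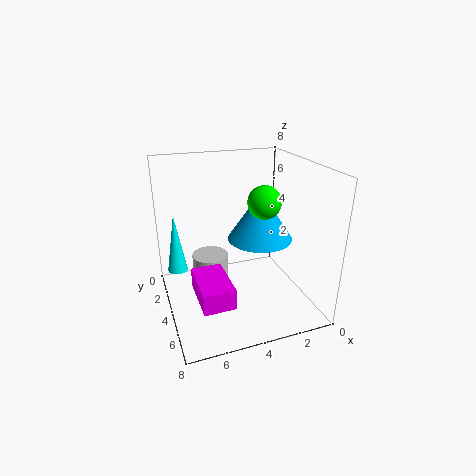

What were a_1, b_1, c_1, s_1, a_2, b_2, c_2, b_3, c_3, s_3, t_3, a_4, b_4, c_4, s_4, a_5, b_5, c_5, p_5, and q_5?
a_1 = 5.5, b_1 = 3.5, c_1 = 1, s_1 = 1, a_2 = 2, b_2 = 3, c_2 = 5.5, b_3 = 4.5, c_3 = 3, s_3 = 0.5, t_3 = 3, a_4 = 2, b_4 = 2.5, c_4 = 3, s_4 = 2, a_5 = 5.5, b_5 = 5.5, c_5 = 2.5, p_5 = 1.5, q_5 = 2.5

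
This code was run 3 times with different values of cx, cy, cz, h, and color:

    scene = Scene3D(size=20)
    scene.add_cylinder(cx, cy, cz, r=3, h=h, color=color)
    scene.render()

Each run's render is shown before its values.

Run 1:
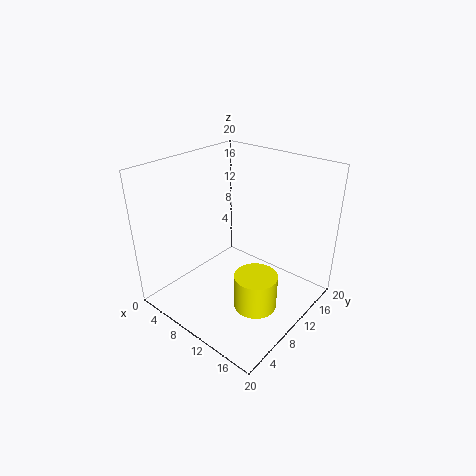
cx = 14; cy = 9; cz = 1; h = 5; color = 'yellow'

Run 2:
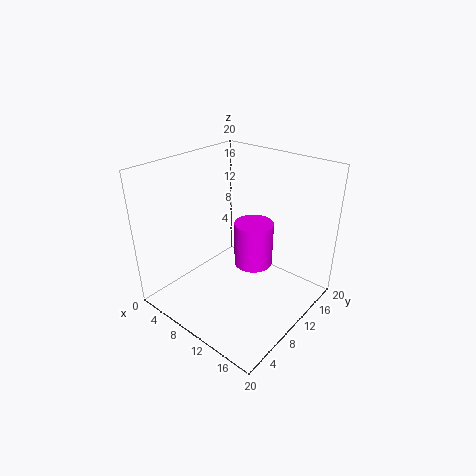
cx = 9; cy = 15; cz = 3; h = 7; color = 'magenta'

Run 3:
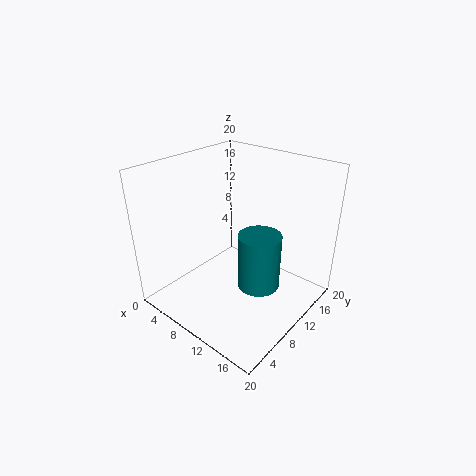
cx = 13; cy = 11; cz = 3; h = 8; color = 'teal'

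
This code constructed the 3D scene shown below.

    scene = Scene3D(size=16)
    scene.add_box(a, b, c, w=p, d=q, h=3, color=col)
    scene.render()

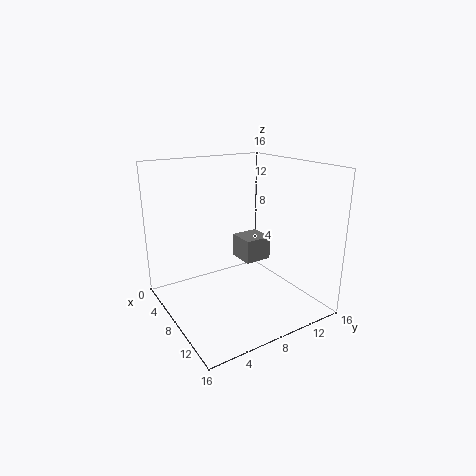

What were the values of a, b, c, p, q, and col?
a = 2
b = 11
c = 3
p = 3.5
q = 3.5
col = 'gray'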